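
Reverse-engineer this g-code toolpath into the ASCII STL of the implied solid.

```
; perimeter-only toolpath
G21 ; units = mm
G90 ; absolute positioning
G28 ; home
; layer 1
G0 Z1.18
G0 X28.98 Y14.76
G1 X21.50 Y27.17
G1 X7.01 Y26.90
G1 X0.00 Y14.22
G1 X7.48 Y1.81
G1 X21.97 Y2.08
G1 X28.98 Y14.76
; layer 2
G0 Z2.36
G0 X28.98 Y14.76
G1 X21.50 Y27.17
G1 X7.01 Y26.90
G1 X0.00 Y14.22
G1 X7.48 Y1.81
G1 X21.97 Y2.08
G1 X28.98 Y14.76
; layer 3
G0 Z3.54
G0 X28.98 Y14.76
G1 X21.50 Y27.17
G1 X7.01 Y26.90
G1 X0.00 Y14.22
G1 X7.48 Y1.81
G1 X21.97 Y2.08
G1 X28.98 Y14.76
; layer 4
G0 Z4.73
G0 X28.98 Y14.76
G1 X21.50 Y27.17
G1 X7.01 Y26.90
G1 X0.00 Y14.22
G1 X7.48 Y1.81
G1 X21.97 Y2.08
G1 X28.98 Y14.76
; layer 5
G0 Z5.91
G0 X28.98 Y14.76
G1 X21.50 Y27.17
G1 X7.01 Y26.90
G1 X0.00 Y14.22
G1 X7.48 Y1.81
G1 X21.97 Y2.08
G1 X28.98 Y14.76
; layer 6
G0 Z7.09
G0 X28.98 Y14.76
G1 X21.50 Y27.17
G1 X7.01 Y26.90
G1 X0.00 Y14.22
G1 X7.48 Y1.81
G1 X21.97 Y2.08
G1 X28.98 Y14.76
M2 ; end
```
solid part
  facet normal 0.0000 0.0000 -1.0000
    outer loop
      vertex 7.01 26.90 0.00
      vertex 21.50 27.17 0.00
      vertex 28.98 14.76 0.00
    endloop
  endfacet
  facet normal 0.0000 0.0000 -1.0000
    outer loop
      vertex 0.00 14.22 0.00
      vertex 7.01 26.90 0.00
      vertex 28.98 14.76 0.00
    endloop
  endfacet
  facet normal 0.0000 0.0000 -1.0000
    outer loop
      vertex 7.48 1.81 0.00
      vertex 0.00 14.22 0.00
      vertex 28.98 14.76 0.00
    endloop
  endfacet
  facet normal 0.0000 0.0000 -1.0000
    outer loop
      vertex 21.97 2.08 0.00
      vertex 7.48 1.81 0.00
      vertex 28.98 14.76 0.00
    endloop
  endfacet
  facet normal 0.0000 0.0000 1.0000
    outer loop
      vertex 28.98 14.76 7.09
      vertex 21.50 27.17 7.09
      vertex 7.01 26.90 7.09
    endloop
  endfacet
  facet normal 0.0000 0.0000 1.0000
    outer loop
      vertex 28.98 14.76 7.09
      vertex 7.01 26.90 7.09
      vertex 0.00 14.22 7.09
    endloop
  endfacet
  facet normal 0.0000 0.0000 1.0000
    outer loop
      vertex 28.98 14.76 7.09
      vertex 0.00 14.22 7.09
      vertex 7.48 1.81 7.09
    endloop
  endfacet
  facet normal 0.0000 0.0000 1.0000
    outer loop
      vertex 28.98 14.76 7.09
      vertex 7.48 1.81 7.09
      vertex 21.97 2.08 7.09
    endloop
  endfacet
  facet normal 0.8565 0.5162 0.0000
    outer loop
      vertex 28.98 14.76 0.00
      vertex 21.50 27.17 0.00
      vertex 21.50 27.17 7.09
    endloop
  endfacet
  facet normal 0.8565 0.5162 0.0000
    outer loop
      vertex 28.98 14.76 0.00
      vertex 21.50 27.17 7.09
      vertex 28.98 14.76 7.09
    endloop
  endfacet
  facet normal -0.0186 0.9998 0.0000
    outer loop
      vertex 21.50 27.17 0.00
      vertex 7.01 26.90 0.00
      vertex 7.01 26.90 7.09
    endloop
  endfacet
  facet normal -0.0186 0.9998 0.0000
    outer loop
      vertex 21.50 27.17 0.00
      vertex 7.01 26.90 7.09
      vertex 21.50 27.17 7.09
    endloop
  endfacet
  facet normal -0.8752 0.4838 0.0000
    outer loop
      vertex 7.01 26.90 0.00
      vertex 0.00 14.22 0.00
      vertex 0.00 14.22 7.09
    endloop
  endfacet
  facet normal -0.8752 0.4838 0.0000
    outer loop
      vertex 7.01 26.90 0.00
      vertex 0.00 14.22 7.09
      vertex 7.01 26.90 7.09
    endloop
  endfacet
  facet normal -0.8565 -0.5162 0.0000
    outer loop
      vertex 0.00 14.22 0.00
      vertex 7.48 1.81 0.00
      vertex 7.48 1.81 7.09
    endloop
  endfacet
  facet normal -0.8565 -0.5162 0.0000
    outer loop
      vertex 0.00 14.22 0.00
      vertex 7.48 1.81 7.09
      vertex 0.00 14.22 7.09
    endloop
  endfacet
  facet normal 0.0186 -0.9998 0.0000
    outer loop
      vertex 7.48 1.81 0.00
      vertex 21.97 2.08 0.00
      vertex 21.97 2.08 7.09
    endloop
  endfacet
  facet normal 0.0186 -0.9998 0.0000
    outer loop
      vertex 7.48 1.81 0.00
      vertex 21.97 2.08 7.09
      vertex 7.48 1.81 7.09
    endloop
  endfacet
  facet normal 0.8752 -0.4838 0.0000
    outer loop
      vertex 21.97 2.08 0.00
      vertex 28.98 14.76 0.00
      vertex 28.98 14.76 7.09
    endloop
  endfacet
  facet normal 0.8752 -0.4838 0.0000
    outer loop
      vertex 21.97 2.08 0.00
      vertex 28.98 14.76 7.09
      vertex 21.97 2.08 7.09
    endloop
  endfacet
endsolid part

The G0 Z moves step by Δz≈1.18 mm. Every layer's G1 loop is the same polygon, so the solid is a straight extrusion of it from z=0 to z≈7.09. Closing with flat bottom and top caps and triangulating gives 20 facets — a regular 6-sided prism (a cylinder approximated with 6 flat sides), circumscribed radius ≈ 14.5 mm, height ≈ 7.09 mm.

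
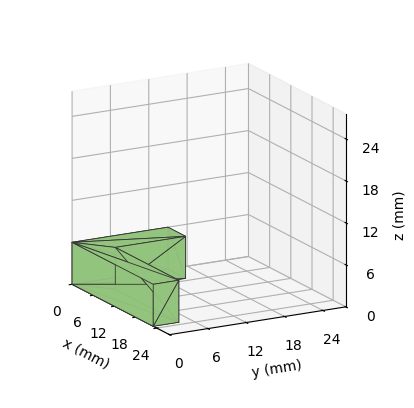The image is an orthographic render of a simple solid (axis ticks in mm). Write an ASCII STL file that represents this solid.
Reading the render: the shape is an L-shaped prism: outer 23 × 15 mm, arm thicknesses ≈ 4 mm (horizontal) and 5 mm (vertical), extruded 6 mm in z (dimensions read to the nearest mm from the axis ticks). For the STL, each face is triangulated and given an outward normal.

solid part
  facet normal 0.0000 0.0000 -1.0000
    outer loop
      vertex 23.000 4.000 0.000
      vertex 23.000 0.000 0.000
      vertex 0.000 0.000 0.000
    endloop
  endfacet
  facet normal 0.0000 0.0000 -1.0000
    outer loop
      vertex 5.000 4.000 0.000
      vertex 23.000 4.000 0.000
      vertex 0.000 0.000 0.000
    endloop
  endfacet
  facet normal 0.0000 0.0000 -1.0000
    outer loop
      vertex 5.000 15.000 0.000
      vertex 5.000 4.000 0.000
      vertex 0.000 0.000 0.000
    endloop
  endfacet
  facet normal 0.0000 0.0000 -1.0000
    outer loop
      vertex 0.000 15.000 0.000
      vertex 5.000 15.000 0.000
      vertex 0.000 0.000 0.000
    endloop
  endfacet
  facet normal 0.0000 0.0000 1.0000
    outer loop
      vertex 0.000 0.000 6.000
      vertex 23.000 0.000 6.000
      vertex 23.000 4.000 6.000
    endloop
  endfacet
  facet normal 0.0000 0.0000 1.0000
    outer loop
      vertex 0.000 0.000 6.000
      vertex 23.000 4.000 6.000
      vertex 5.000 4.000 6.000
    endloop
  endfacet
  facet normal 0.0000 0.0000 1.0000
    outer loop
      vertex 0.000 0.000 6.000
      vertex 5.000 4.000 6.000
      vertex 5.000 15.000 6.000
    endloop
  endfacet
  facet normal 0.0000 0.0000 1.0000
    outer loop
      vertex 0.000 0.000 6.000
      vertex 5.000 15.000 6.000
      vertex 0.000 15.000 6.000
    endloop
  endfacet
  facet normal 0.0000 -1.0000 0.0000
    outer loop
      vertex 0.000 0.000 0.000
      vertex 23.000 0.000 0.000
      vertex 23.000 0.000 6.000
    endloop
  endfacet
  facet normal 0.0000 -1.0000 0.0000
    outer loop
      vertex 0.000 0.000 0.000
      vertex 23.000 0.000 6.000
      vertex 0.000 0.000 6.000
    endloop
  endfacet
  facet normal 1.0000 0.0000 0.0000
    outer loop
      vertex 23.000 0.000 0.000
      vertex 23.000 4.000 0.000
      vertex 23.000 4.000 6.000
    endloop
  endfacet
  facet normal 1.0000 0.0000 0.0000
    outer loop
      vertex 23.000 0.000 0.000
      vertex 23.000 4.000 6.000
      vertex 23.000 0.000 6.000
    endloop
  endfacet
  facet normal 0.0000 1.0000 0.0000
    outer loop
      vertex 23.000 4.000 0.000
      vertex 5.000 4.000 0.000
      vertex 5.000 4.000 6.000
    endloop
  endfacet
  facet normal 0.0000 1.0000 0.0000
    outer loop
      vertex 23.000 4.000 0.000
      vertex 5.000 4.000 6.000
      vertex 23.000 4.000 6.000
    endloop
  endfacet
  facet normal 1.0000 0.0000 0.0000
    outer loop
      vertex 5.000 4.000 0.000
      vertex 5.000 15.000 0.000
      vertex 5.000 15.000 6.000
    endloop
  endfacet
  facet normal 1.0000 0.0000 0.0000
    outer loop
      vertex 5.000 4.000 0.000
      vertex 5.000 15.000 6.000
      vertex 5.000 4.000 6.000
    endloop
  endfacet
  facet normal 0.0000 1.0000 0.0000
    outer loop
      vertex 5.000 15.000 0.000
      vertex 0.000 15.000 0.000
      vertex 0.000 15.000 6.000
    endloop
  endfacet
  facet normal 0.0000 1.0000 0.0000
    outer loop
      vertex 5.000 15.000 0.000
      vertex 0.000 15.000 6.000
      vertex 5.000 15.000 6.000
    endloop
  endfacet
  facet normal -1.0000 0.0000 0.0000
    outer loop
      vertex 0.000 15.000 0.000
      vertex 0.000 0.000 0.000
      vertex 0.000 0.000 6.000
    endloop
  endfacet
  facet normal -1.0000 0.0000 0.0000
    outer loop
      vertex 0.000 15.000 0.000
      vertex 0.000 0.000 6.000
      vertex 0.000 15.000 6.000
    endloop
  endfacet
endsolid part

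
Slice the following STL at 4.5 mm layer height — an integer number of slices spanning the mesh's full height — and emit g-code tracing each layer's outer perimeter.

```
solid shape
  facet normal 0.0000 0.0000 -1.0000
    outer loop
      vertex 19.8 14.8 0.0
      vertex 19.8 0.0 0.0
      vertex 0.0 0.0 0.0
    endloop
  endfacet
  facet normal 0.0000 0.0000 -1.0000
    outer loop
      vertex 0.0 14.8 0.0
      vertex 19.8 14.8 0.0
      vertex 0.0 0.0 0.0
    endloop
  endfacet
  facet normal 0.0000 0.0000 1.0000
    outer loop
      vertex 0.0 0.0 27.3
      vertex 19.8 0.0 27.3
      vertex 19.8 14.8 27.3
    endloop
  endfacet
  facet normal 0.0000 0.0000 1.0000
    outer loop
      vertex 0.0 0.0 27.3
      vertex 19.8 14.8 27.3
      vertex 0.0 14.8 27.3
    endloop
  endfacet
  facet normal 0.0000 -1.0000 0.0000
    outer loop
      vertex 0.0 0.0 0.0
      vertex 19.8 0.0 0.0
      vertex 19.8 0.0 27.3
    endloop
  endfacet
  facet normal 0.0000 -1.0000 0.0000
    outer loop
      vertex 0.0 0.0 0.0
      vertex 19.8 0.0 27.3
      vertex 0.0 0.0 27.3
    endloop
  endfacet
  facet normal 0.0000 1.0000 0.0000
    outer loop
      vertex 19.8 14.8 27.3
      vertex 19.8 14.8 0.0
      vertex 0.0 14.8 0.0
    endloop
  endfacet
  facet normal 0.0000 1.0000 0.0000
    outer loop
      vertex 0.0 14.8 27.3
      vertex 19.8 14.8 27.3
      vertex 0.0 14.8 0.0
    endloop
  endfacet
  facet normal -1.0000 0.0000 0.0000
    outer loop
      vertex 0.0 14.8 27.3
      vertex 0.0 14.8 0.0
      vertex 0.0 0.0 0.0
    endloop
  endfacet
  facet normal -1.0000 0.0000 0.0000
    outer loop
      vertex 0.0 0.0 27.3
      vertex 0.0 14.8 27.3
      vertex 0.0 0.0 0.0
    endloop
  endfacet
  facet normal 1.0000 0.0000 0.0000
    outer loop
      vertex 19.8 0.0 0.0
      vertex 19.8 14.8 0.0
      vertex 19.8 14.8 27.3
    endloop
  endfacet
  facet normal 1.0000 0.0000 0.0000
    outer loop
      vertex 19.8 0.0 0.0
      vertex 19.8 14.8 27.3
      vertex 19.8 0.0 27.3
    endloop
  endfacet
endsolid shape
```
; perimeter-only toolpath
G21 ; units = mm
G90 ; absolute positioning
G28 ; home
; layer 1
G0 Z4.5
G0 X0.0 Y0.0
G1 X19.8 Y0.0
G1 X19.8 Y14.8
G1 X0.0 Y14.8
G1 X0.0 Y0.0
; layer 2
G0 Z9.1
G0 X0.0 Y0.0
G1 X19.8 Y0.0
G1 X19.8 Y14.8
G1 X0.0 Y14.8
G1 X0.0 Y0.0
; layer 3
G0 Z13.6
G0 X0.0 Y0.0
G1 X19.8 Y0.0
G1 X19.8 Y14.8
G1 X0.0 Y14.8
G1 X0.0 Y0.0
; layer 4
G0 Z18.2
G0 X0.0 Y0.0
G1 X19.8 Y0.0
G1 X19.8 Y14.8
G1 X0.0 Y14.8
G1 X0.0 Y0.0
; layer 5
G0 Z22.8
G0 X0.0 Y0.0
G1 X19.8 Y0.0
G1 X19.8 Y14.8
G1 X0.0 Y14.8
G1 X0.0 Y0.0
; layer 6
G0 Z27.3
G0 X0.0 Y0.0
G1 X19.8 Y0.0
G1 X19.8 Y14.8
G1 X0.0 Y14.8
G1 X0.0 Y0.0
M2 ; end

The solid is a rectangular box, roughly 19.8 × 14.8 mm footprint and 27.3 mm tall. Slicing at Δz = 4.5 mm — 6 equal slices spanning the solid's height, so layer i sits at z = i·h/6 — gives 6 non-empty perimeters. Each is a 4-segment closed polygon; G0 lifts to the layer z and rapids to the start vertex, then G1 traces the edges.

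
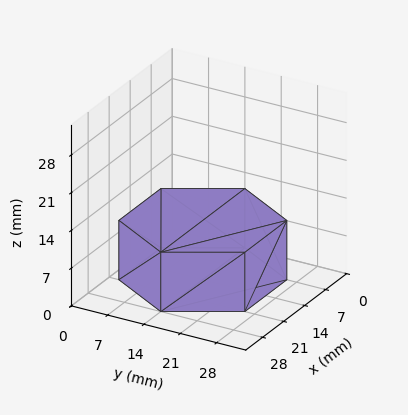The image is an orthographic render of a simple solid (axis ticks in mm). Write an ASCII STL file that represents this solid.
Reading the render: the shape is a regular 6-sided prism (a cylinder approximated with 6 flat sides), circumscribed radius ≈ 14 mm, height ≈ 11 mm (dimensions read to the nearest mm from the axis ticks). For the STL, each face is triangulated and given an outward normal.

solid part
  facet normal 0.0000 0.0000 -1.0000
    outer loop
      vertex 7.00 26.12 0.00
      vertex 21.00 26.12 0.00
      vertex 28.00 14.00 0.00
    endloop
  endfacet
  facet normal 0.0000 0.0000 -1.0000
    outer loop
      vertex 0.00 14.00 0.00
      vertex 7.00 26.12 0.00
      vertex 28.00 14.00 0.00
    endloop
  endfacet
  facet normal 0.0000 0.0000 -1.0000
    outer loop
      vertex 7.00 1.88 0.00
      vertex 0.00 14.00 0.00
      vertex 28.00 14.00 0.00
    endloop
  endfacet
  facet normal 0.0000 0.0000 -1.0000
    outer loop
      vertex 21.00 1.88 0.00
      vertex 7.00 1.88 0.00
      vertex 28.00 14.00 0.00
    endloop
  endfacet
  facet normal 0.0000 0.0000 1.0000
    outer loop
      vertex 28.00 14.00 11.00
      vertex 21.00 26.12 11.00
      vertex 7.00 26.12 11.00
    endloop
  endfacet
  facet normal 0.0000 0.0000 1.0000
    outer loop
      vertex 28.00 14.00 11.00
      vertex 7.00 26.12 11.00
      vertex 0.00 14.00 11.00
    endloop
  endfacet
  facet normal 0.0000 0.0000 1.0000
    outer loop
      vertex 28.00 14.00 11.00
      vertex 0.00 14.00 11.00
      vertex 7.00 1.88 11.00
    endloop
  endfacet
  facet normal 0.0000 0.0000 1.0000
    outer loop
      vertex 28.00 14.00 11.00
      vertex 7.00 1.88 11.00
      vertex 21.00 1.88 11.00
    endloop
  endfacet
  facet normal 0.8659 0.5001 0.0000
    outer loop
      vertex 28.00 14.00 0.00
      vertex 21.00 26.12 0.00
      vertex 21.00 26.12 11.00
    endloop
  endfacet
  facet normal 0.8659 0.5001 0.0000
    outer loop
      vertex 28.00 14.00 0.00
      vertex 21.00 26.12 11.00
      vertex 28.00 14.00 11.00
    endloop
  endfacet
  facet normal 0.0000 1.0000 0.0000
    outer loop
      vertex 21.00 26.12 0.00
      vertex 7.00 26.12 0.00
      vertex 7.00 26.12 11.00
    endloop
  endfacet
  facet normal 0.0000 1.0000 0.0000
    outer loop
      vertex 21.00 26.12 0.00
      vertex 7.00 26.12 11.00
      vertex 21.00 26.12 11.00
    endloop
  endfacet
  facet normal -0.8659 0.5001 0.0000
    outer loop
      vertex 7.00 26.12 0.00
      vertex 0.00 14.00 0.00
      vertex 0.00 14.00 11.00
    endloop
  endfacet
  facet normal -0.8659 0.5001 0.0000
    outer loop
      vertex 7.00 26.12 0.00
      vertex 0.00 14.00 11.00
      vertex 7.00 26.12 11.00
    endloop
  endfacet
  facet normal -0.8659 -0.5001 0.0000
    outer loop
      vertex 0.00 14.00 0.00
      vertex 7.00 1.88 0.00
      vertex 7.00 1.88 11.00
    endloop
  endfacet
  facet normal -0.8659 -0.5001 0.0000
    outer loop
      vertex 0.00 14.00 0.00
      vertex 7.00 1.88 11.00
      vertex 0.00 14.00 11.00
    endloop
  endfacet
  facet normal 0.0000 -1.0000 0.0000
    outer loop
      vertex 7.00 1.88 0.00
      vertex 21.00 1.88 0.00
      vertex 21.00 1.88 11.00
    endloop
  endfacet
  facet normal 0.0000 -1.0000 0.0000
    outer loop
      vertex 7.00 1.88 0.00
      vertex 21.00 1.88 11.00
      vertex 7.00 1.88 11.00
    endloop
  endfacet
  facet normal 0.8659 -0.5001 0.0000
    outer loop
      vertex 21.00 1.88 0.00
      vertex 28.00 14.00 0.00
      vertex 28.00 14.00 11.00
    endloop
  endfacet
  facet normal 0.8659 -0.5001 0.0000
    outer loop
      vertex 21.00 1.88 0.00
      vertex 28.00 14.00 11.00
      vertex 21.00 1.88 11.00
    endloop
  endfacet
endsolid part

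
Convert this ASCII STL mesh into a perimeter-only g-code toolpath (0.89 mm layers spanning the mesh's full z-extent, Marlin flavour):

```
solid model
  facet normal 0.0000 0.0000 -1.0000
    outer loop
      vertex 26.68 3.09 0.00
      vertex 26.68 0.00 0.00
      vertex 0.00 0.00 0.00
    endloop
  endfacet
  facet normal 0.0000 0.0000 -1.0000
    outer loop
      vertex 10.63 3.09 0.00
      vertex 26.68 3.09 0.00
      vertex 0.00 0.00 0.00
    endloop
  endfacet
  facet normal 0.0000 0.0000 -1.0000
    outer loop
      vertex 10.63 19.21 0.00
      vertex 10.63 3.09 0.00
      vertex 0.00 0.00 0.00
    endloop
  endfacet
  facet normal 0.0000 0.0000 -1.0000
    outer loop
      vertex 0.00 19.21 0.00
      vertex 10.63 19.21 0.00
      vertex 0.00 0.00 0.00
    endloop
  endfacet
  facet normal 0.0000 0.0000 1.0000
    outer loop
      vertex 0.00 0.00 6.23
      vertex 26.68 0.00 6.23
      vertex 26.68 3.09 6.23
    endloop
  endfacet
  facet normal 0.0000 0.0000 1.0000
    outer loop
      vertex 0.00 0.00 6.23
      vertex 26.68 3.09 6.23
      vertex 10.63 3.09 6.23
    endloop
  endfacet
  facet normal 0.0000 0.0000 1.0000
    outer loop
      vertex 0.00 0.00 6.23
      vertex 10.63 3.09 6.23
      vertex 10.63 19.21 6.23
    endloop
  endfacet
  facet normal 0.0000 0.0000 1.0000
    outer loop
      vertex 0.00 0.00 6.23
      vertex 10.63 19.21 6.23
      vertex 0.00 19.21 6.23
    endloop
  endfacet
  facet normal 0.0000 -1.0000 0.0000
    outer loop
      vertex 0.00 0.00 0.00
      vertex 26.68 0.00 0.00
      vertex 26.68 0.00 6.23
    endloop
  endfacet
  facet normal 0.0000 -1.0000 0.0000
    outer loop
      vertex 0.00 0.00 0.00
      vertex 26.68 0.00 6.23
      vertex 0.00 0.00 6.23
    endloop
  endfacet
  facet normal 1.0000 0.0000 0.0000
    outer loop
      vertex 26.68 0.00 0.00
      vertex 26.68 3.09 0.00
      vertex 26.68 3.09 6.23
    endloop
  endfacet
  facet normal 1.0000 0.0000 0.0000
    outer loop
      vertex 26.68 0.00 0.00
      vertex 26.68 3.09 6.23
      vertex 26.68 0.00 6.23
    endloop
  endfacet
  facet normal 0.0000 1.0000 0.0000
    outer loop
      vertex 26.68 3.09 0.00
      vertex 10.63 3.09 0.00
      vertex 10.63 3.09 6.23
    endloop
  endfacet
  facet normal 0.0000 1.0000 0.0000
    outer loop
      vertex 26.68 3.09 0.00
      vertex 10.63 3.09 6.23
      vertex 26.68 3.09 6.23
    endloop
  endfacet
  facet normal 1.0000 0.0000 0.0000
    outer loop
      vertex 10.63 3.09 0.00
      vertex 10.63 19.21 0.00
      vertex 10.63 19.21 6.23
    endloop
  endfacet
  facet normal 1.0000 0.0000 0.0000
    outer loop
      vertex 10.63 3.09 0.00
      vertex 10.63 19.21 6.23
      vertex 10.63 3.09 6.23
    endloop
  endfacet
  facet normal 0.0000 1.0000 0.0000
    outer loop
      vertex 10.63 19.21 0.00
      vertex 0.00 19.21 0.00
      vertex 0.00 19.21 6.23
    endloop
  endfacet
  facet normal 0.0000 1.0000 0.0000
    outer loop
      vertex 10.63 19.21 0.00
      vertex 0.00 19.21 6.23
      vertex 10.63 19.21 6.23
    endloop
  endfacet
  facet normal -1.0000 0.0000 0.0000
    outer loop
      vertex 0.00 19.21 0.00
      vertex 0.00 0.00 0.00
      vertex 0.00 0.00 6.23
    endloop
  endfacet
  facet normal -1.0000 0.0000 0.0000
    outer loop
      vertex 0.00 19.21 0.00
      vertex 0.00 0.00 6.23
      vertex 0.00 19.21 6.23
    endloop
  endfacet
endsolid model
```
; perimeter-only toolpath
G21 ; units = mm
G90 ; absolute positioning
G28 ; home
; layer 1
G0 Z0.89
G0 X0.00 Y0.00
G1 X26.68 Y0.00
G1 X26.68 Y3.09
G1 X10.63 Y3.09
G1 X10.63 Y19.21
G1 X0.00 Y19.21
G1 X0.00 Y0.00
; layer 2
G0 Z1.78
G0 X0.00 Y0.00
G1 X26.68 Y0.00
G1 X26.68 Y3.09
G1 X10.63 Y3.09
G1 X10.63 Y19.21
G1 X0.00 Y19.21
G1 X0.00 Y0.00
; layer 3
G0 Z2.67
G0 X0.00 Y0.00
G1 X26.68 Y0.00
G1 X26.68 Y3.09
G1 X10.63 Y3.09
G1 X10.63 Y19.21
G1 X0.00 Y19.21
G1 X0.00 Y0.00
; layer 4
G0 Z3.56
G0 X0.00 Y0.00
G1 X26.68 Y0.00
G1 X26.68 Y3.09
G1 X10.63 Y3.09
G1 X10.63 Y19.21
G1 X0.00 Y19.21
G1 X0.00 Y0.00
; layer 5
G0 Z4.45
G0 X0.00 Y0.00
G1 X26.68 Y0.00
G1 X26.68 Y3.09
G1 X10.63 Y3.09
G1 X10.63 Y19.21
G1 X0.00 Y19.21
G1 X0.00 Y0.00
; layer 6
G0 Z5.34
G0 X0.00 Y0.00
G1 X26.68 Y0.00
G1 X26.68 Y3.09
G1 X10.63 Y3.09
G1 X10.63 Y19.21
G1 X0.00 Y19.21
G1 X0.00 Y0.00
; layer 7
G0 Z6.23
G0 X0.00 Y0.00
G1 X26.68 Y0.00
G1 X26.68 Y3.09
G1 X10.63 Y3.09
G1 X10.63 Y19.21
G1 X0.00 Y19.21
G1 X0.00 Y0.00
M2 ; end

The solid is an L-shaped prism: outer 26.7 × 19.2 mm, arm thicknesses ≈ 3.09 mm (horizontal) and 10.6 mm (vertical), extruded 6.23 mm in z. Slicing at Δz = 0.89 mm — 7 equal slices spanning the solid's height, so layer i sits at z = i·h/7 — gives 7 non-empty perimeters. Each is a 6-segment closed polygon; G0 lifts to the layer z and rapids to the start vertex, then G1 traces the edges.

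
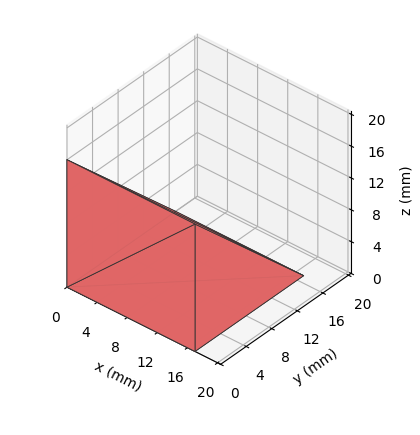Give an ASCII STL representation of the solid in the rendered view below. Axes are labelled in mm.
Reading the render: the shape is a wedge (ramp): 17 × 17 mm base, rising to 16 mm along the y=0 edge and sloping linearly to z=0 at y=17 (dimensions read to the nearest mm from the axis ticks). For the STL, each face is triangulated and given an outward normal.

solid part
  facet normal 0.0000 0.0000 -1.0000
    outer loop
      vertex 17.0 17.0 0.0
      vertex 17.0 0.0 0.0
      vertex 0.0 0.0 0.0
    endloop
  endfacet
  facet normal 0.0000 0.0000 -1.0000
    outer loop
      vertex 0.0 17.0 0.0
      vertex 17.0 17.0 0.0
      vertex 0.0 0.0 0.0
    endloop
  endfacet
  facet normal 0.0000 -1.0000 0.0000
    outer loop
      vertex 0.0 0.0 0.0
      vertex 17.0 0.0 0.0
      vertex 17.0 0.0 16.0
    endloop
  endfacet
  facet normal 0.0000 -1.0000 0.0000
    outer loop
      vertex 0.0 0.0 0.0
      vertex 17.0 0.0 16.0
      vertex 0.0 0.0 16.0
    endloop
  endfacet
  facet normal 0.0000 0.6854 0.7282
    outer loop
      vertex 0.0 0.0 16.0
      vertex 17.0 0.0 16.0
      vertex 17.0 17.0 0.0
    endloop
  endfacet
  facet normal 0.0000 0.6854 0.7282
    outer loop
      vertex 0.0 0.0 16.0
      vertex 17.0 17.0 0.0
      vertex 0.0 17.0 0.0
    endloop
  endfacet
  facet normal -1.0000 0.0000 0.0000
    outer loop
      vertex 0.0 0.0 16.0
      vertex 0.0 17.0 0.0
      vertex 0.0 0.0 0.0
    endloop
  endfacet
  facet normal 1.0000 0.0000 0.0000
    outer loop
      vertex 17.0 0.0 0.0
      vertex 17.0 17.0 0.0
      vertex 17.0 0.0 16.0
    endloop
  endfacet
endsolid part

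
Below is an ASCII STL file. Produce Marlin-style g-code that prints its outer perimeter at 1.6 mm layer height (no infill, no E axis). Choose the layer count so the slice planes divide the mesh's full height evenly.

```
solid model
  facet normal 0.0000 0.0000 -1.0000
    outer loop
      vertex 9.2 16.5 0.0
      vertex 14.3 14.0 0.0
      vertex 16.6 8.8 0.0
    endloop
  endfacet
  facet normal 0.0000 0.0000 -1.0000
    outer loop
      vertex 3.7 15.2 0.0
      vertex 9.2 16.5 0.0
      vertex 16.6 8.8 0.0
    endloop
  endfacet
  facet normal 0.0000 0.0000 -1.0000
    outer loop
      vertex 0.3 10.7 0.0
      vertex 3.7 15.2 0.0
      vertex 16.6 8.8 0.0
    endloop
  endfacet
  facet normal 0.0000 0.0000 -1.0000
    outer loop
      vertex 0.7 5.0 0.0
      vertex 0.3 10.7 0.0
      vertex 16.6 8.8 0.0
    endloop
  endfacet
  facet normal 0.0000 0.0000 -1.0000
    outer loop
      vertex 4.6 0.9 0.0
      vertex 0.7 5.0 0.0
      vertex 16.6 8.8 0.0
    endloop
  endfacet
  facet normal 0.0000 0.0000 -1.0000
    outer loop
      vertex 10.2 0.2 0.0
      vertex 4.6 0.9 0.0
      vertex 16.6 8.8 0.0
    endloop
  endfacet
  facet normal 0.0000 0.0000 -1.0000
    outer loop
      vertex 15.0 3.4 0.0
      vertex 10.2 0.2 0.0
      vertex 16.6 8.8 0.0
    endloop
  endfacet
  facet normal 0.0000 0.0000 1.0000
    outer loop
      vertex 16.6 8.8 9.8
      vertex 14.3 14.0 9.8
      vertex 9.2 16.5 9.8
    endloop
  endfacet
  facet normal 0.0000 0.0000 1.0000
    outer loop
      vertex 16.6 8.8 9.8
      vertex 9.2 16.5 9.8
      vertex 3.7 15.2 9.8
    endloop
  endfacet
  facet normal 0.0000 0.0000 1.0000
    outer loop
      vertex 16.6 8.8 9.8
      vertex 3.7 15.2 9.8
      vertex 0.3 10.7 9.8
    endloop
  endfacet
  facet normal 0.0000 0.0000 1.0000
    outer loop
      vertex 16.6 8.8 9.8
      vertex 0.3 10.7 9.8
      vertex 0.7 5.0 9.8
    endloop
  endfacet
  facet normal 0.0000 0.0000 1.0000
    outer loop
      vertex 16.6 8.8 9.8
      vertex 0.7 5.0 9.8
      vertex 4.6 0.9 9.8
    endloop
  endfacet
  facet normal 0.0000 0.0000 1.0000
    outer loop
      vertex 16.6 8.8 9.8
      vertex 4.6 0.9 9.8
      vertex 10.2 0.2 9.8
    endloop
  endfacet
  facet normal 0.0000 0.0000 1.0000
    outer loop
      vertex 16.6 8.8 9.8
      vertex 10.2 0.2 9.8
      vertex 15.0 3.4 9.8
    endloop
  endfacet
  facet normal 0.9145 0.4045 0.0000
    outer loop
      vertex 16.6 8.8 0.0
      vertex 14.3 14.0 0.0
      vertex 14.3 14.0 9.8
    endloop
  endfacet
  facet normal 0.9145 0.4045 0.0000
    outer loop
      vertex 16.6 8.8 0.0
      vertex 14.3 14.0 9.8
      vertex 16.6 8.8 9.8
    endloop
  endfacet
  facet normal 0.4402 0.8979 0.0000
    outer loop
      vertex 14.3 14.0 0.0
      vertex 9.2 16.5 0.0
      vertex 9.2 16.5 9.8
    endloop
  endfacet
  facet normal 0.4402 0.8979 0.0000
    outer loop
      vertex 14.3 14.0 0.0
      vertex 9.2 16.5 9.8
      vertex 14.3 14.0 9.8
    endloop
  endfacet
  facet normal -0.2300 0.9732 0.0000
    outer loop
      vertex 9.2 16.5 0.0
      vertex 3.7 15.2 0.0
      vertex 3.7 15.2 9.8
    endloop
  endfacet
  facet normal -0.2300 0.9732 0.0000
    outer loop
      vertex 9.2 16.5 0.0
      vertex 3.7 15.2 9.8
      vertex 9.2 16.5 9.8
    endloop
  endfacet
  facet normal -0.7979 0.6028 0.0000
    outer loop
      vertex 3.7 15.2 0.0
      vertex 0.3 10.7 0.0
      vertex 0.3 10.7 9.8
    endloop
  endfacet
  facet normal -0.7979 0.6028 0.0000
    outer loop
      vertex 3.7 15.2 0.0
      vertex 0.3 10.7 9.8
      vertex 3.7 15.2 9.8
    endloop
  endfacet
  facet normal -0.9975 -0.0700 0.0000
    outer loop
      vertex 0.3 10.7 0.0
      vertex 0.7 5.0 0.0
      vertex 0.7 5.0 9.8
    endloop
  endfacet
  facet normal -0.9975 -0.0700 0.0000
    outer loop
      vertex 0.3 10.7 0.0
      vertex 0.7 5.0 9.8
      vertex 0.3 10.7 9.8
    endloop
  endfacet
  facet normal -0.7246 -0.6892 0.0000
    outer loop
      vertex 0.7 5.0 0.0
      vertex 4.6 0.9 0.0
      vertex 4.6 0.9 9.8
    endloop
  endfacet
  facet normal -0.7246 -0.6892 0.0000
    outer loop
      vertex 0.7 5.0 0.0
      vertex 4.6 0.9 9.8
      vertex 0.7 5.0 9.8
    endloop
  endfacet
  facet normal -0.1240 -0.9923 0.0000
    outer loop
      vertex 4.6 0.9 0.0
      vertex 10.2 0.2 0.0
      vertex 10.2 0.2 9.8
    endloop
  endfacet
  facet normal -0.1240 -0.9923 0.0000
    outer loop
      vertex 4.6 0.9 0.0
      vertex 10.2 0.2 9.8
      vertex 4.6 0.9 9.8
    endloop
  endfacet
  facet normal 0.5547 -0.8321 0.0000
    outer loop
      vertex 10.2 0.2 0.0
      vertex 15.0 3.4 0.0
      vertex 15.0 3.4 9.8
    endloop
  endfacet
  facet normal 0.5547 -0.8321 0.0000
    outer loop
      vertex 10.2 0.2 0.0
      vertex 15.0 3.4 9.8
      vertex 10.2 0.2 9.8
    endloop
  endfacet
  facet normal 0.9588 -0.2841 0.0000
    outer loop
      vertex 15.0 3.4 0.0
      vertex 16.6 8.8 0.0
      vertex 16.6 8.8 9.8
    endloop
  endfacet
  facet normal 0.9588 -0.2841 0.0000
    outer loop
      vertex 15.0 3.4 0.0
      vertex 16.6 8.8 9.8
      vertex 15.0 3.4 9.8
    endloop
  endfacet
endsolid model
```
; perimeter-only toolpath
G21 ; units = mm
G90 ; absolute positioning
G28 ; home
; layer 1
G0 Z1.6
G0 X16.6 Y8.8
G1 X14.3 Y14.0
G1 X9.2 Y16.5
G1 X3.7 Y15.2
G1 X0.3 Y10.7
G1 X0.7 Y5.0
G1 X4.6 Y0.9
G1 X10.2 Y0.2
G1 X15.0 Y3.4
G1 X16.6 Y8.8
; layer 2
G0 Z3.3
G0 X16.6 Y8.8
G1 X14.3 Y14.0
G1 X9.2 Y16.5
G1 X3.7 Y15.2
G1 X0.3 Y10.7
G1 X0.7 Y5.0
G1 X4.6 Y0.9
G1 X10.2 Y0.2
G1 X15.0 Y3.4
G1 X16.6 Y8.8
; layer 3
G0 Z4.9
G0 X16.6 Y8.8
G1 X14.3 Y14.0
G1 X9.2 Y16.5
G1 X3.7 Y15.2
G1 X0.3 Y10.7
G1 X0.7 Y5.0
G1 X4.6 Y0.9
G1 X10.2 Y0.2
G1 X15.0 Y3.4
G1 X16.6 Y8.8
; layer 4
G0 Z6.5
G0 X16.6 Y8.8
G1 X14.3 Y14.0
G1 X9.2 Y16.5
G1 X3.7 Y15.2
G1 X0.3 Y10.7
G1 X0.7 Y5.0
G1 X4.6 Y0.9
G1 X10.2 Y0.2
G1 X15.0 Y3.4
G1 X16.6 Y8.8
; layer 5
G0 Z8.2
G0 X16.6 Y8.8
G1 X14.3 Y14.0
G1 X9.2 Y16.5
G1 X3.7 Y15.2
G1 X0.3 Y10.7
G1 X0.7 Y5.0
G1 X4.6 Y0.9
G1 X10.2 Y0.2
G1 X15.0 Y3.4
G1 X16.6 Y8.8
; layer 6
G0 Z9.8
G0 X16.6 Y8.8
G1 X14.3 Y14.0
G1 X9.2 Y16.5
G1 X3.7 Y15.2
G1 X0.3 Y10.7
G1 X0.7 Y5.0
G1 X4.6 Y0.9
G1 X10.2 Y0.2
G1 X15.0 Y3.4
G1 X16.6 Y8.8
M2 ; end

The solid is a regular 9-sided prism (a cylinder approximated with 9 flat sides), circumscribed radius ≈ 8.3 mm, height ≈ 9.8 mm. Slicing at Δz = 1.6 mm — 6 equal slices spanning the solid's height, so layer i sits at z = i·h/6 — gives 6 non-empty perimeters. Each is a 9-segment closed polygon; G0 lifts to the layer z and rapids to the start vertex, then G1 traces the edges.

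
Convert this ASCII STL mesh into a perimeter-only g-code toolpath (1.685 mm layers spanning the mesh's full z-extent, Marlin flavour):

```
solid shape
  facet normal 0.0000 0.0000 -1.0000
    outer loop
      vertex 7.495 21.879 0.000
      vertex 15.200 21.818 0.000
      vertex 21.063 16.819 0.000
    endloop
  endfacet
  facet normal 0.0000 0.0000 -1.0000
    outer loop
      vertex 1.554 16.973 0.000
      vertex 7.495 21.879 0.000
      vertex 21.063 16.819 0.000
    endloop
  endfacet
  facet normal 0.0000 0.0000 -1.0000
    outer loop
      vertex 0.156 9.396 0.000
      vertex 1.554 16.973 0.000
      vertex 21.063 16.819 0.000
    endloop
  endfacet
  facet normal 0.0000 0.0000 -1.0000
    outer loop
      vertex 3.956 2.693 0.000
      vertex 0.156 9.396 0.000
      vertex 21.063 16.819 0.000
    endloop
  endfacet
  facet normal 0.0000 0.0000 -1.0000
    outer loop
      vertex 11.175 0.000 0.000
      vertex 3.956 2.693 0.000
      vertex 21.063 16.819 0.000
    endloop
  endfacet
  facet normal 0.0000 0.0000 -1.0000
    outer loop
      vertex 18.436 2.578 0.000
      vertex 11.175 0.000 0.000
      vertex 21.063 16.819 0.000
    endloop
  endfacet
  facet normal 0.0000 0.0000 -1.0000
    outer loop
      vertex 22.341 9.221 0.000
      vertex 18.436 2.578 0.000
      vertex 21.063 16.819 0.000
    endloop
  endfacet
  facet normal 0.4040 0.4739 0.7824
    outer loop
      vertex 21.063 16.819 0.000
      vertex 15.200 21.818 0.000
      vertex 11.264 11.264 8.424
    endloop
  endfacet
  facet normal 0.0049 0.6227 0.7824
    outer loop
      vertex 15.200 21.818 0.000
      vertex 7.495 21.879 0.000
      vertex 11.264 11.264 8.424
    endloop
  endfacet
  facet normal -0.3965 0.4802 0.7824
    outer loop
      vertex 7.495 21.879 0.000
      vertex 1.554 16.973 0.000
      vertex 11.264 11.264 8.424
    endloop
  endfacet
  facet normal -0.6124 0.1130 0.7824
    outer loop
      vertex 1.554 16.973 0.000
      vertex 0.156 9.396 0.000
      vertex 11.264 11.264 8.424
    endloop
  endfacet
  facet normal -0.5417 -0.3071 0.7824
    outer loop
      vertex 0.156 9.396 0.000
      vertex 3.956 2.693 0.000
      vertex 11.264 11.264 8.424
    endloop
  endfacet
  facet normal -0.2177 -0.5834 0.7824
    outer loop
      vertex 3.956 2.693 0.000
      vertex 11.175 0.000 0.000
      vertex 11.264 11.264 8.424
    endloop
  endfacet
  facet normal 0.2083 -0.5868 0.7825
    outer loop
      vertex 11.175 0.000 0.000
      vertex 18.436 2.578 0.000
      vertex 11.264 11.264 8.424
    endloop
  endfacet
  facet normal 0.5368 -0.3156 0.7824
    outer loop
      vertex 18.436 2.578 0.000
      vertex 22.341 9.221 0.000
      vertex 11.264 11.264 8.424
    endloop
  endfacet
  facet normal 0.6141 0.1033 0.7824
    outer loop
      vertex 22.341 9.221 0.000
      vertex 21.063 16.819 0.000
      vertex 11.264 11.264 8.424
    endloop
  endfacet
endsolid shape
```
; perimeter-only toolpath
G21 ; units = mm
G90 ; absolute positioning
G28 ; home
; layer 1
G0 Z1.685
G0 X19.103 Y15.708
G1 X14.413 Y19.707
G1 X8.249 Y19.756
G1 X3.496 Y15.831
G1 X2.378 Y9.770
G1 X5.418 Y4.407
G1 X11.193 Y2.253
G1 X17.002 Y4.315
G1 X20.126 Y9.630
G1 X19.103 Y15.708
; layer 2
G0 Z3.370
G0 X17.143 Y14.597
G1 X13.626 Y17.596
G1 X9.003 Y17.633
G1 X5.438 Y14.689
G1 X4.599 Y10.143
G1 X6.879 Y6.121
G1 X11.211 Y4.506
G1 X15.567 Y6.052
G1 X17.910 Y10.038
G1 X17.143 Y14.597
; layer 3
G0 Z5.054
G0 X15.184 Y13.486
G1 X12.838 Y15.486
G1 X9.756 Y15.510
G1 X7.380 Y13.548
G1 X6.821 Y10.517
G1 X8.341 Y7.836
G1 X11.228 Y6.758
G1 X14.133 Y7.790
G1 X15.695 Y10.447
G1 X15.184 Y13.486
; layer 4
G0 Z6.739
G0 X13.224 Y12.375
G1 X12.051 Y13.375
G1 X10.510 Y13.387
G1 X9.322 Y12.406
G1 X9.042 Y10.890
G1 X9.802 Y9.550
G1 X11.246 Y9.011
G1 X12.698 Y9.527
G1 X13.479 Y10.855
G1 X13.224 Y12.375
M2 ; end

The solid is a regular 9-sided pyramid, base circumscribed radius ≈ 11.3 mm, apex at z ≈ 8.42 mm. Slicing at Δz = 1.685 mm — 5 equal slices spanning the solid's height, so layer i sits at z = i·h/5 — gives 4 non-empty perimeters. Each is a 9-segment closed polygon; G0 lifts to the layer z and rapids to the start vertex, then G1 traces the edges. The cross-section shrinks linearly with z (the slice at the apex is degenerate and omitted).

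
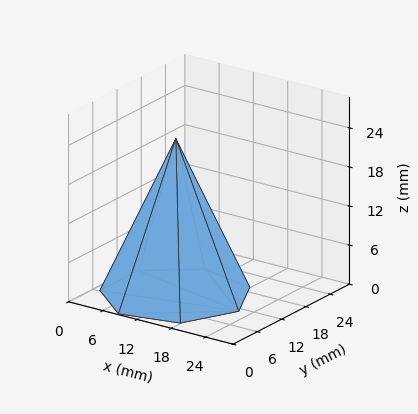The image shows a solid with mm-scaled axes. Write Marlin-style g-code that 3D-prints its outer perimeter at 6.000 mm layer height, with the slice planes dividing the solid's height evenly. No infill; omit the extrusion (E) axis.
Reading the render: the shape is a regular 7-sided pyramid, base circumscribed radius ≈ 11 mm, apex at z ≈ 24 mm (dimensions read to the nearest mm from the axis ticks). For the g-code, the solid's height is divided into equal slices at the stated Δz and each level perimeter traced with G1 moves after a G0 lift.

; perimeter-only toolpath
G21 ; units = mm
G90 ; absolute positioning
G28 ; home
; layer 1
G0 Z6.000
G0 X19.250 Y11.000
G1 X16.143 Y17.450
G1 X9.164 Y19.043
G1 X3.567 Y14.580
G1 X3.567 Y7.420
G1 X9.164 Y2.957
G1 X16.143 Y4.550
G1 X19.250 Y11.000
; layer 2
G0 Z12.000
G0 X16.500 Y11.000
G1 X14.429 Y15.300
G1 X9.776 Y16.362
G1 X6.045 Y13.386
G1 X6.045 Y8.614
G1 X9.776 Y5.638
G1 X14.429 Y6.700
G1 X16.500 Y11.000
; layer 3
G0 Z18.000
G0 X13.750 Y11.000
G1 X12.715 Y13.150
G1 X10.388 Y13.681
G1 X8.522 Y12.193
G1 X8.522 Y9.807
G1 X10.388 Y8.319
G1 X12.715 Y8.850
G1 X13.750 Y11.000
M2 ; end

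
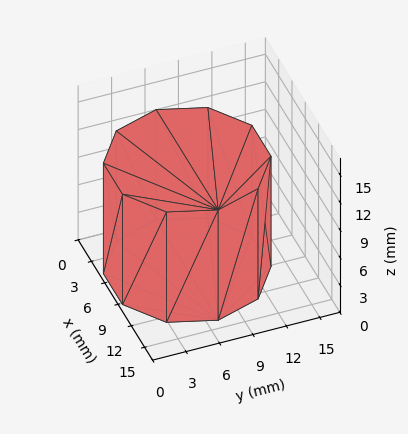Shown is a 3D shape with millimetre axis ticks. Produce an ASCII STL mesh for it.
Reading the render: the shape is a regular 10-sided prism (a cylinder approximated with 10 flat sides), circumscribed radius ≈ 7 mm, height ≈ 12 mm (dimensions read to the nearest mm from the axis ticks). For the STL, each face is triangulated and given an outward normal.

solid part
  facet normal 0.0000 0.0000 -1.0000
    outer loop
      vertex 9.16 13.66 0.00
      vertex 12.66 11.11 0.00
      vertex 14.00 7.00 0.00
    endloop
  endfacet
  facet normal 0.0000 0.0000 -1.0000
    outer loop
      vertex 4.84 13.66 0.00
      vertex 9.16 13.66 0.00
      vertex 14.00 7.00 0.00
    endloop
  endfacet
  facet normal 0.0000 0.0000 -1.0000
    outer loop
      vertex 1.34 11.11 0.00
      vertex 4.84 13.66 0.00
      vertex 14.00 7.00 0.00
    endloop
  endfacet
  facet normal 0.0000 0.0000 -1.0000
    outer loop
      vertex 0.00 7.00 0.00
      vertex 1.34 11.11 0.00
      vertex 14.00 7.00 0.00
    endloop
  endfacet
  facet normal 0.0000 0.0000 -1.0000
    outer loop
      vertex 1.34 2.89 0.00
      vertex 0.00 7.00 0.00
      vertex 14.00 7.00 0.00
    endloop
  endfacet
  facet normal 0.0000 0.0000 -1.0000
    outer loop
      vertex 4.84 0.34 0.00
      vertex 1.34 2.89 0.00
      vertex 14.00 7.00 0.00
    endloop
  endfacet
  facet normal 0.0000 0.0000 -1.0000
    outer loop
      vertex 9.16 0.34 0.00
      vertex 4.84 0.34 0.00
      vertex 14.00 7.00 0.00
    endloop
  endfacet
  facet normal 0.0000 0.0000 -1.0000
    outer loop
      vertex 12.66 2.89 0.00
      vertex 9.16 0.34 0.00
      vertex 14.00 7.00 0.00
    endloop
  endfacet
  facet normal 0.0000 0.0000 1.0000
    outer loop
      vertex 14.00 7.00 12.00
      vertex 12.66 11.11 12.00
      vertex 9.16 13.66 12.00
    endloop
  endfacet
  facet normal 0.0000 0.0000 1.0000
    outer loop
      vertex 14.00 7.00 12.00
      vertex 9.16 13.66 12.00
      vertex 4.84 13.66 12.00
    endloop
  endfacet
  facet normal 0.0000 0.0000 1.0000
    outer loop
      vertex 14.00 7.00 12.00
      vertex 4.84 13.66 12.00
      vertex 1.34 11.11 12.00
    endloop
  endfacet
  facet normal 0.0000 0.0000 1.0000
    outer loop
      vertex 14.00 7.00 12.00
      vertex 1.34 11.11 12.00
      vertex 0.00 7.00 12.00
    endloop
  endfacet
  facet normal 0.0000 0.0000 1.0000
    outer loop
      vertex 14.00 7.00 12.00
      vertex 0.00 7.00 12.00
      vertex 1.34 2.89 12.00
    endloop
  endfacet
  facet normal 0.0000 0.0000 1.0000
    outer loop
      vertex 14.00 7.00 12.00
      vertex 1.34 2.89 12.00
      vertex 4.84 0.34 12.00
    endloop
  endfacet
  facet normal 0.0000 0.0000 1.0000
    outer loop
      vertex 14.00 7.00 12.00
      vertex 4.84 0.34 12.00
      vertex 9.16 0.34 12.00
    endloop
  endfacet
  facet normal 0.0000 0.0000 1.0000
    outer loop
      vertex 14.00 7.00 12.00
      vertex 9.16 0.34 12.00
      vertex 12.66 2.89 12.00
    endloop
  endfacet
  facet normal 0.9507 0.3100 0.0000
    outer loop
      vertex 14.00 7.00 0.00
      vertex 12.66 11.11 0.00
      vertex 12.66 11.11 12.00
    endloop
  endfacet
  facet normal 0.9507 0.3100 0.0000
    outer loop
      vertex 14.00 7.00 0.00
      vertex 12.66 11.11 12.00
      vertex 14.00 7.00 12.00
    endloop
  endfacet
  facet normal 0.5889 0.8082 0.0000
    outer loop
      vertex 12.66 11.11 0.00
      vertex 9.16 13.66 0.00
      vertex 9.16 13.66 12.00
    endloop
  endfacet
  facet normal 0.5889 0.8082 0.0000
    outer loop
      vertex 12.66 11.11 0.00
      vertex 9.16 13.66 12.00
      vertex 12.66 11.11 12.00
    endloop
  endfacet
  facet normal 0.0000 1.0000 0.0000
    outer loop
      vertex 9.16 13.66 0.00
      vertex 4.84 13.66 0.00
      vertex 4.84 13.66 12.00
    endloop
  endfacet
  facet normal 0.0000 1.0000 0.0000
    outer loop
      vertex 9.16 13.66 0.00
      vertex 4.84 13.66 12.00
      vertex 9.16 13.66 12.00
    endloop
  endfacet
  facet normal -0.5889 0.8082 0.0000
    outer loop
      vertex 4.84 13.66 0.00
      vertex 1.34 11.11 0.00
      vertex 1.34 11.11 12.00
    endloop
  endfacet
  facet normal -0.5889 0.8082 0.0000
    outer loop
      vertex 4.84 13.66 0.00
      vertex 1.34 11.11 12.00
      vertex 4.84 13.66 12.00
    endloop
  endfacet
  facet normal -0.9507 0.3100 0.0000
    outer loop
      vertex 1.34 11.11 0.00
      vertex 0.00 7.00 0.00
      vertex 0.00 7.00 12.00
    endloop
  endfacet
  facet normal -0.9507 0.3100 0.0000
    outer loop
      vertex 1.34 11.11 0.00
      vertex 0.00 7.00 12.00
      vertex 1.34 11.11 12.00
    endloop
  endfacet
  facet normal -0.9507 -0.3100 0.0000
    outer loop
      vertex 0.00 7.00 0.00
      vertex 1.34 2.89 0.00
      vertex 1.34 2.89 12.00
    endloop
  endfacet
  facet normal -0.9507 -0.3100 0.0000
    outer loop
      vertex 0.00 7.00 0.00
      vertex 1.34 2.89 12.00
      vertex 0.00 7.00 12.00
    endloop
  endfacet
  facet normal -0.5889 -0.8082 0.0000
    outer loop
      vertex 1.34 2.89 0.00
      vertex 4.84 0.34 0.00
      vertex 4.84 0.34 12.00
    endloop
  endfacet
  facet normal -0.5889 -0.8082 0.0000
    outer loop
      vertex 1.34 2.89 0.00
      vertex 4.84 0.34 12.00
      vertex 1.34 2.89 12.00
    endloop
  endfacet
  facet normal 0.0000 -1.0000 0.0000
    outer loop
      vertex 4.84 0.34 0.00
      vertex 9.16 0.34 0.00
      vertex 9.16 0.34 12.00
    endloop
  endfacet
  facet normal 0.0000 -1.0000 0.0000
    outer loop
      vertex 4.84 0.34 0.00
      vertex 9.16 0.34 12.00
      vertex 4.84 0.34 12.00
    endloop
  endfacet
  facet normal 0.5889 -0.8082 0.0000
    outer loop
      vertex 9.16 0.34 0.00
      vertex 12.66 2.89 0.00
      vertex 12.66 2.89 12.00
    endloop
  endfacet
  facet normal 0.5889 -0.8082 0.0000
    outer loop
      vertex 9.16 0.34 0.00
      vertex 12.66 2.89 12.00
      vertex 9.16 0.34 12.00
    endloop
  endfacet
  facet normal 0.9507 -0.3100 0.0000
    outer loop
      vertex 12.66 2.89 0.00
      vertex 14.00 7.00 0.00
      vertex 14.00 7.00 12.00
    endloop
  endfacet
  facet normal 0.9507 -0.3100 0.0000
    outer loop
      vertex 12.66 2.89 0.00
      vertex 14.00 7.00 12.00
      vertex 12.66 2.89 12.00
    endloop
  endfacet
endsolid part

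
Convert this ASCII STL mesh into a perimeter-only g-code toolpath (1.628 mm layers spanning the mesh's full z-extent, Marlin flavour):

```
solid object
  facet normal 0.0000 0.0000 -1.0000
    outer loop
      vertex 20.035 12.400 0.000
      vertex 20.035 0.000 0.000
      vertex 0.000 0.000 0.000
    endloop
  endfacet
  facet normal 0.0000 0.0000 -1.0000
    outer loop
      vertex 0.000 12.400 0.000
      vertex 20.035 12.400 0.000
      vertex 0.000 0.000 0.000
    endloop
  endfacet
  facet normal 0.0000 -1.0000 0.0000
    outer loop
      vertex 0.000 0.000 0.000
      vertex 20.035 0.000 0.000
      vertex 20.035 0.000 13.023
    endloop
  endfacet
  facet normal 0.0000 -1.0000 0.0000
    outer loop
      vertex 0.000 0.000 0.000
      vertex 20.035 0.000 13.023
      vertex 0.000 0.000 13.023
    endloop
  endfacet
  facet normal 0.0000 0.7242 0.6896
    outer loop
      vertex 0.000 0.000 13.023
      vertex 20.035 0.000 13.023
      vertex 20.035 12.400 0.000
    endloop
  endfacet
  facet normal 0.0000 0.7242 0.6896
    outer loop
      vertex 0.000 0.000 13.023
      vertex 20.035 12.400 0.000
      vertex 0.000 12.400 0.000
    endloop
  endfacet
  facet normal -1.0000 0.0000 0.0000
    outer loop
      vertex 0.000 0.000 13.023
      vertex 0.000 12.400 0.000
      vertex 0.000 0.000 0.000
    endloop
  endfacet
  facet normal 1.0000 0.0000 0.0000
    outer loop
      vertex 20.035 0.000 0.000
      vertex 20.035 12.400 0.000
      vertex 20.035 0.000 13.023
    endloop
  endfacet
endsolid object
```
; perimeter-only toolpath
G21 ; units = mm
G90 ; absolute positioning
G28 ; home
; layer 1
G0 Z1.628
G0 X0.000 Y0.000
G1 X20.035 Y0.000
G1 X20.035 Y10.850
G1 X0.000 Y10.850
G1 X0.000 Y0.000
; layer 2
G0 Z3.256
G0 X0.000 Y0.000
G1 X20.035 Y0.000
G1 X20.035 Y9.300
G1 X0.000 Y9.300
G1 X0.000 Y0.000
; layer 3
G0 Z4.884
G0 X0.000 Y0.000
G1 X20.035 Y0.000
G1 X20.035 Y7.750
G1 X0.000 Y7.750
G1 X0.000 Y0.000
; layer 4
G0 Z6.511
G0 X0.000 Y0.000
G1 X20.035 Y0.000
G1 X20.035 Y6.200
G1 X0.000 Y6.200
G1 X0.000 Y0.000
; layer 5
G0 Z8.139
G0 X0.000 Y0.000
G1 X20.035 Y0.000
G1 X20.035 Y4.650
G1 X0.000 Y4.650
G1 X0.000 Y0.000
; layer 6
G0 Z9.767
G0 X0.000 Y0.000
G1 X20.035 Y0.000
G1 X20.035 Y3.100
G1 X0.000 Y3.100
G1 X0.000 Y0.000
; layer 7
G0 Z11.395
G0 X0.000 Y0.000
G1 X20.035 Y0.000
G1 X20.035 Y1.550
G1 X0.000 Y1.550
G1 X0.000 Y0.000
M2 ; end

The solid is a wedge (ramp): 20 × 12.4 mm base, rising to 13 mm along the y=0 edge and sloping linearly to z=0 at y=12.4. Slicing at Δz = 1.628 mm — 8 equal slices spanning the solid's height, so layer i sits at z = i·h/8 — gives 7 non-empty perimeters. Each is a 4-segment closed polygon; G0 lifts to the layer z and rapids to the start vertex, then G1 traces the edges. The cross-section shrinks linearly with z (the slice at the apex is degenerate and omitted).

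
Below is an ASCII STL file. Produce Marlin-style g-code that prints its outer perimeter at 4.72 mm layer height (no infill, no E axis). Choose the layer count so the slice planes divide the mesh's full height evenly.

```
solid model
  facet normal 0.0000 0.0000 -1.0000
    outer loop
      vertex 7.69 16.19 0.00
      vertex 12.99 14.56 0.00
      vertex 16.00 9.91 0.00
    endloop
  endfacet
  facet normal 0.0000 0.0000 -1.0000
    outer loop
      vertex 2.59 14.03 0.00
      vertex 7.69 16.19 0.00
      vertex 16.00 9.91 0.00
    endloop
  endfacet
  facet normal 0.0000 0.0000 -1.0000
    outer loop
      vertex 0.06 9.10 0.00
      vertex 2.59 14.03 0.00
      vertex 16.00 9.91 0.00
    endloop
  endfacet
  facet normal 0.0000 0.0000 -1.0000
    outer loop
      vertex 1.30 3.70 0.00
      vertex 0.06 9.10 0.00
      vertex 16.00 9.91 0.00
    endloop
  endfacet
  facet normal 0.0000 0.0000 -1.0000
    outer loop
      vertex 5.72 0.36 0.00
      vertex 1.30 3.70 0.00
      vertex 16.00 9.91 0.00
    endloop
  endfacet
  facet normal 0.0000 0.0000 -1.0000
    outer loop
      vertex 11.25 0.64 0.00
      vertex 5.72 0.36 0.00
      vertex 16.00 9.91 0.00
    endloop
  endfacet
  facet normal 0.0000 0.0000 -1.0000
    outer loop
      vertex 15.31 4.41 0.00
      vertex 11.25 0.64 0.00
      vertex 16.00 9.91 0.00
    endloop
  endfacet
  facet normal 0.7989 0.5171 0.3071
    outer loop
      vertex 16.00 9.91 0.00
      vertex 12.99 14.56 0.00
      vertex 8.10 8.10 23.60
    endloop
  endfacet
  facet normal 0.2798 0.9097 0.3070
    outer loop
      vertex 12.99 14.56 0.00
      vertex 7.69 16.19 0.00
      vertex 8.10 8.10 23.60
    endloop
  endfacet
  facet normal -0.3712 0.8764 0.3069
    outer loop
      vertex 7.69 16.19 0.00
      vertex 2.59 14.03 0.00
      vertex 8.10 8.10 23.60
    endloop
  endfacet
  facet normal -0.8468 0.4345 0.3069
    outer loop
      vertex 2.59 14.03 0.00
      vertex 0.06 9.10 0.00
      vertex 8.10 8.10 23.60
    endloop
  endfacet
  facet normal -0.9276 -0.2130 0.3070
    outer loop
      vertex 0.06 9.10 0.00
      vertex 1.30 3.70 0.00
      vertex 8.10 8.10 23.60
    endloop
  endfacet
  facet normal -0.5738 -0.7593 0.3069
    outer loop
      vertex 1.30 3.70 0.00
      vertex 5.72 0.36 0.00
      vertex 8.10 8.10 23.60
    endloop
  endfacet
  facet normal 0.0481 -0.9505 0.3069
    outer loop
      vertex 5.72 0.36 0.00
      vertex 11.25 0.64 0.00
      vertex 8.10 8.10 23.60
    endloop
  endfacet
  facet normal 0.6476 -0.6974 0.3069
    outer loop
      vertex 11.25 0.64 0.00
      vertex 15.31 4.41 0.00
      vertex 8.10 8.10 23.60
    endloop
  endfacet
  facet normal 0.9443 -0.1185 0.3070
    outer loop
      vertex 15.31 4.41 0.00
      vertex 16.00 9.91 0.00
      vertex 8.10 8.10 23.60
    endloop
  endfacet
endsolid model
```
; perimeter-only toolpath
G21 ; units = mm
G90 ; absolute positioning
G28 ; home
; layer 1
G0 Z4.72
G0 X14.42 Y9.55
G1 X12.01 Y13.27
G1 X7.77 Y14.57
G1 X3.69 Y12.84
G1 X1.67 Y8.90
G1 X2.66 Y4.58
G1 X6.20 Y1.91
G1 X10.62 Y2.13
G1 X13.87 Y5.15
G1 X14.42 Y9.55
; layer 2
G0 Z9.44
G0 X12.84 Y9.19
G1 X11.03 Y11.98
G1 X7.85 Y12.95
G1 X4.79 Y11.66
G1 X3.28 Y8.70
G1 X4.02 Y5.46
G1 X6.67 Y3.46
G1 X9.99 Y3.62
G1 X12.43 Y5.89
G1 X12.84 Y9.19
; layer 3
G0 Z14.16
G0 X11.26 Y8.82
G1 X10.06 Y10.68
G1 X7.94 Y11.34
G1 X5.90 Y10.47
G1 X4.88 Y8.50
G1 X5.38 Y6.34
G1 X7.15 Y5.00
G1 X9.36 Y5.12
G1 X10.98 Y6.62
G1 X11.26 Y8.82
; layer 4
G0 Z18.88
G0 X9.68 Y8.46
G1 X9.08 Y9.39
G1 X8.02 Y9.72
G1 X7.00 Y9.29
G1 X6.49 Y8.30
G1 X6.74 Y7.22
G1 X7.62 Y6.55
G1 X8.73 Y6.61
G1 X9.54 Y7.36
G1 X9.68 Y8.46
M2 ; end

The solid is a regular 9-sided pyramid, base circumscribed radius ≈ 8.1 mm, apex at z ≈ 23.6 mm. Slicing at Δz = 4.72 mm — 5 equal slices spanning the solid's height, so layer i sits at z = i·h/5 — gives 4 non-empty perimeters. Each is a 9-segment closed polygon; G0 lifts to the layer z and rapids to the start vertex, then G1 traces the edges. The cross-section shrinks linearly with z (the slice at the apex is degenerate and omitted).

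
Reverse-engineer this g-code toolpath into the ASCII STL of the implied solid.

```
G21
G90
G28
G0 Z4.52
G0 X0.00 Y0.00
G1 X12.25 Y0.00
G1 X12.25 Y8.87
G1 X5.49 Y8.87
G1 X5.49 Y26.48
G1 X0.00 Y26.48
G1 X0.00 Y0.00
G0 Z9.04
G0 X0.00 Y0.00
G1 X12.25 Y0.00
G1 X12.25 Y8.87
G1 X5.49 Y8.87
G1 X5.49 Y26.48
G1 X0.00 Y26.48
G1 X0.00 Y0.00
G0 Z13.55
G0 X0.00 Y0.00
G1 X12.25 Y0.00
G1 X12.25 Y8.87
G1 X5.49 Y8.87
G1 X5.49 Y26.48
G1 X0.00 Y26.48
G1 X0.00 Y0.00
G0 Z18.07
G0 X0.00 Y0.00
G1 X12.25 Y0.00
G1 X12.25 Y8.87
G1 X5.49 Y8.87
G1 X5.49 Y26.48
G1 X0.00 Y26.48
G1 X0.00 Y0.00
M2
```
solid part
  facet normal 0.0000 0.0000 -1.0000
    outer loop
      vertex 12.25 8.87 0.00
      vertex 12.25 0.00 0.00
      vertex 0.00 0.00 0.00
    endloop
  endfacet
  facet normal 0.0000 0.0000 -1.0000
    outer loop
      vertex 5.49 8.87 0.00
      vertex 12.25 8.87 0.00
      vertex 0.00 0.00 0.00
    endloop
  endfacet
  facet normal 0.0000 0.0000 -1.0000
    outer loop
      vertex 5.49 26.48 0.00
      vertex 5.49 8.87 0.00
      vertex 0.00 0.00 0.00
    endloop
  endfacet
  facet normal 0.0000 0.0000 -1.0000
    outer loop
      vertex 0.00 26.48 0.00
      vertex 5.49 26.48 0.00
      vertex 0.00 0.00 0.00
    endloop
  endfacet
  facet normal 0.0000 0.0000 1.0000
    outer loop
      vertex 0.00 0.00 18.07
      vertex 12.25 0.00 18.07
      vertex 12.25 8.87 18.07
    endloop
  endfacet
  facet normal 0.0000 0.0000 1.0000
    outer loop
      vertex 0.00 0.00 18.07
      vertex 12.25 8.87 18.07
      vertex 5.49 8.87 18.07
    endloop
  endfacet
  facet normal 0.0000 0.0000 1.0000
    outer loop
      vertex 0.00 0.00 18.07
      vertex 5.49 8.87 18.07
      vertex 5.49 26.48 18.07
    endloop
  endfacet
  facet normal 0.0000 0.0000 1.0000
    outer loop
      vertex 0.00 0.00 18.07
      vertex 5.49 26.48 18.07
      vertex 0.00 26.48 18.07
    endloop
  endfacet
  facet normal 0.0000 -1.0000 0.0000
    outer loop
      vertex 0.00 0.00 0.00
      vertex 12.25 0.00 0.00
      vertex 12.25 0.00 18.07
    endloop
  endfacet
  facet normal 0.0000 -1.0000 0.0000
    outer loop
      vertex 0.00 0.00 0.00
      vertex 12.25 0.00 18.07
      vertex 0.00 0.00 18.07
    endloop
  endfacet
  facet normal 1.0000 0.0000 0.0000
    outer loop
      vertex 12.25 0.00 0.00
      vertex 12.25 8.87 0.00
      vertex 12.25 8.87 18.07
    endloop
  endfacet
  facet normal 1.0000 0.0000 0.0000
    outer loop
      vertex 12.25 0.00 0.00
      vertex 12.25 8.87 18.07
      vertex 12.25 0.00 18.07
    endloop
  endfacet
  facet normal 0.0000 1.0000 0.0000
    outer loop
      vertex 12.25 8.87 0.00
      vertex 5.49 8.87 0.00
      vertex 5.49 8.87 18.07
    endloop
  endfacet
  facet normal 0.0000 1.0000 0.0000
    outer loop
      vertex 12.25 8.87 0.00
      vertex 5.49 8.87 18.07
      vertex 12.25 8.87 18.07
    endloop
  endfacet
  facet normal 1.0000 0.0000 0.0000
    outer loop
      vertex 5.49 8.87 0.00
      vertex 5.49 26.48 0.00
      vertex 5.49 26.48 18.07
    endloop
  endfacet
  facet normal 1.0000 0.0000 0.0000
    outer loop
      vertex 5.49 8.87 0.00
      vertex 5.49 26.48 18.07
      vertex 5.49 8.87 18.07
    endloop
  endfacet
  facet normal 0.0000 1.0000 0.0000
    outer loop
      vertex 5.49 26.48 0.00
      vertex 0.00 26.48 0.00
      vertex 0.00 26.48 18.07
    endloop
  endfacet
  facet normal 0.0000 1.0000 0.0000
    outer loop
      vertex 5.49 26.48 0.00
      vertex 0.00 26.48 18.07
      vertex 5.49 26.48 18.07
    endloop
  endfacet
  facet normal -1.0000 0.0000 0.0000
    outer loop
      vertex 0.00 26.48 0.00
      vertex 0.00 0.00 0.00
      vertex 0.00 0.00 18.07
    endloop
  endfacet
  facet normal -1.0000 0.0000 0.0000
    outer loop
      vertex 0.00 26.48 0.00
      vertex 0.00 0.00 18.07
      vertex 0.00 26.48 18.07
    endloop
  endfacet
endsolid part

The G0 Z moves step by Δz≈4.52 mm. Every layer's G1 loop is the same polygon, so the solid is a straight extrusion of it from z=0 to z≈18.1. Closing with flat bottom and top caps and triangulating gives 20 facets — an L-shaped prism: outer 12.2 × 26.5 mm, arm thicknesses ≈ 8.87 mm (horizontal) and 5.49 mm (vertical), extruded 18.1 mm in z.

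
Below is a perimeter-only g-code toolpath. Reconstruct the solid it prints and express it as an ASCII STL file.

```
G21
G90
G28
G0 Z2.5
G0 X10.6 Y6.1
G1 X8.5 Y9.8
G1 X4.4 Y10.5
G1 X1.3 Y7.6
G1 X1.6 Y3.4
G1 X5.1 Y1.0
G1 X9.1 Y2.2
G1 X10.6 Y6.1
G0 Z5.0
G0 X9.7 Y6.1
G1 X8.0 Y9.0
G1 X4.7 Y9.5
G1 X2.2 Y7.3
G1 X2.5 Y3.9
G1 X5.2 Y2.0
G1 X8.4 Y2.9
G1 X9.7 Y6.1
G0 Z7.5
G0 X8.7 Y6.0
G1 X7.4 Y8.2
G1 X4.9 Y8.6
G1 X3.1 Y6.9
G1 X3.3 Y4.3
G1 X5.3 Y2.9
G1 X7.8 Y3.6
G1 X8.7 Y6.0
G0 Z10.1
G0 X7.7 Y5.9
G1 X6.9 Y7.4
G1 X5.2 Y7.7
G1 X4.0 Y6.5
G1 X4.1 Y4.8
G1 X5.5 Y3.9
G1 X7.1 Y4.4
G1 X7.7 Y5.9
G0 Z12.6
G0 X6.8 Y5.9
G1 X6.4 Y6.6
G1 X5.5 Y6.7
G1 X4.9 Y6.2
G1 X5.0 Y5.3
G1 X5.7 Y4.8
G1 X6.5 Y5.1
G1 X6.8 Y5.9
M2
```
solid part
  facet normal 0.0000 0.0000 -1.0000
    outer loop
      vertex 4.1 11.4 0.0
      vertex 9.1 10.6 0.0
      vertex 11.6 6.2 0.0
    endloop
  endfacet
  facet normal 0.0000 0.0000 -1.0000
    outer loop
      vertex 0.4 8.0 0.0
      vertex 4.1 11.4 0.0
      vertex 11.6 6.2 0.0
    endloop
  endfacet
  facet normal 0.0000 0.0000 -1.0000
    outer loop
      vertex 0.8 2.9 0.0
      vertex 0.4 8.0 0.0
      vertex 11.6 6.2 0.0
    endloop
  endfacet
  facet normal 0.0000 0.0000 -1.0000
    outer loop
      vertex 4.9 0.1 0.0
      vertex 0.8 2.9 0.0
      vertex 11.6 6.2 0.0
    endloop
  endfacet
  facet normal 0.0000 0.0000 -1.0000
    outer loop
      vertex 9.7 1.5 0.0
      vertex 4.9 0.1 0.0
      vertex 11.6 6.2 0.0
    endloop
  endfacet
  facet normal 0.8214 0.4667 0.3279
    outer loop
      vertex 11.6 6.2 0.0
      vertex 9.1 10.6 0.0
      vertex 5.8 5.8 15.1
    endloop
  endfacet
  facet normal 0.1492 0.9325 0.3290
    outer loop
      vertex 9.1 10.6 0.0
      vertex 4.1 11.4 0.0
      vertex 5.8 5.8 15.1
    endloop
  endfacet
  facet normal -0.6388 0.6952 0.3297
    outer loop
      vertex 4.1 11.4 0.0
      vertex 0.4 8.0 0.0
      vertex 5.8 5.8 15.1
    endloop
  endfacet
  facet normal -0.9424 -0.0739 0.3262
    outer loop
      vertex 0.4 8.0 0.0
      vertex 0.8 2.9 0.0
      vertex 5.8 5.8 15.1
    endloop
  endfacet
  facet normal -0.5331 -0.7806 0.3264
    outer loop
      vertex 0.8 2.9 0.0
      vertex 4.9 0.1 0.0
      vertex 5.8 5.8 15.1
    endloop
  endfacet
  facet normal 0.2646 -0.9073 0.3267
    outer loop
      vertex 4.9 0.1 0.0
      vertex 9.7 1.5 0.0
      vertex 5.8 5.8 15.1
    endloop
  endfacet
  facet normal 0.8761 -0.3542 0.3271
    outer loop
      vertex 9.7 1.5 0.0
      vertex 11.6 6.2 0.0
      vertex 5.8 5.8 15.1
    endloop
  endfacet
endsolid part

The G0 Z moves step by Δz≈2.5 mm. The G1 loops shrink linearly with z, so the solid tapers from its base footprint up to z≈15.1. Closing with a flat bottom cap and the tapered top and triangulating gives 12 facets — a regular 7-sided pyramid, base circumscribed radius ≈ 5.8 mm, apex at z ≈ 15.1 mm.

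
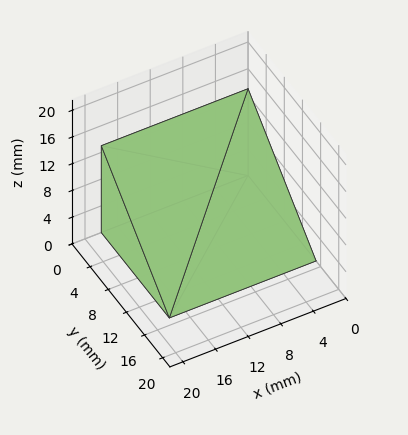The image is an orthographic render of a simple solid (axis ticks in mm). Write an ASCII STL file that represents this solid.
Reading the render: the shape is a wedge (ramp): 18 × 15 mm base, rising to 13 mm along the y=0 edge and sloping linearly to z=0 at y=15 (dimensions read to the nearest mm from the axis ticks). For the STL, each face is triangulated and given an outward normal.

solid part
  facet normal 0.0000 0.0000 -1.0000
    outer loop
      vertex 18.000 15.000 0.000
      vertex 18.000 0.000 0.000
      vertex 0.000 0.000 0.000
    endloop
  endfacet
  facet normal 0.0000 0.0000 -1.0000
    outer loop
      vertex 0.000 15.000 0.000
      vertex 18.000 15.000 0.000
      vertex 0.000 0.000 0.000
    endloop
  endfacet
  facet normal 0.0000 -1.0000 0.0000
    outer loop
      vertex 0.000 0.000 0.000
      vertex 18.000 0.000 0.000
      vertex 18.000 0.000 13.000
    endloop
  endfacet
  facet normal 0.0000 -1.0000 0.0000
    outer loop
      vertex 0.000 0.000 0.000
      vertex 18.000 0.000 13.000
      vertex 0.000 0.000 13.000
    endloop
  endfacet
  facet normal 0.0000 0.6549 0.7557
    outer loop
      vertex 0.000 0.000 13.000
      vertex 18.000 0.000 13.000
      vertex 18.000 15.000 0.000
    endloop
  endfacet
  facet normal 0.0000 0.6549 0.7557
    outer loop
      vertex 0.000 0.000 13.000
      vertex 18.000 15.000 0.000
      vertex 0.000 15.000 0.000
    endloop
  endfacet
  facet normal -1.0000 0.0000 0.0000
    outer loop
      vertex 0.000 0.000 13.000
      vertex 0.000 15.000 0.000
      vertex 0.000 0.000 0.000
    endloop
  endfacet
  facet normal 1.0000 0.0000 0.0000
    outer loop
      vertex 18.000 0.000 0.000
      vertex 18.000 15.000 0.000
      vertex 18.000 0.000 13.000
    endloop
  endfacet
endsolid part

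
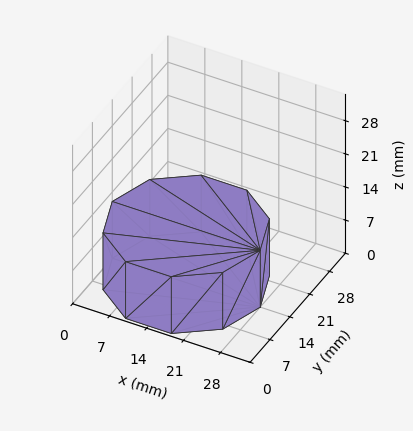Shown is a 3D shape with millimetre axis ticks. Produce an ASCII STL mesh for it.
Reading the render: the shape is a regular 10-sided prism (a cylinder approximated with 10 flat sides), circumscribed radius ≈ 14 mm, height ≈ 12 mm (dimensions read to the nearest mm from the axis ticks). For the STL, each face is triangulated and given an outward normal.

solid part
  facet normal 0.0000 0.0000 -1.0000
    outer loop
      vertex 18.326 27.315 0.000
      vertex 25.326 22.229 0.000
      vertex 28.000 14.000 0.000
    endloop
  endfacet
  facet normal 0.0000 0.0000 -1.0000
    outer loop
      vertex 9.674 27.315 0.000
      vertex 18.326 27.315 0.000
      vertex 28.000 14.000 0.000
    endloop
  endfacet
  facet normal 0.0000 0.0000 -1.0000
    outer loop
      vertex 2.674 22.229 0.000
      vertex 9.674 27.315 0.000
      vertex 28.000 14.000 0.000
    endloop
  endfacet
  facet normal 0.0000 0.0000 -1.0000
    outer loop
      vertex 0.000 14.000 0.000
      vertex 2.674 22.229 0.000
      vertex 28.000 14.000 0.000
    endloop
  endfacet
  facet normal 0.0000 0.0000 -1.0000
    outer loop
      vertex 2.674 5.771 0.000
      vertex 0.000 14.000 0.000
      vertex 28.000 14.000 0.000
    endloop
  endfacet
  facet normal 0.0000 0.0000 -1.0000
    outer loop
      vertex 9.674 0.685 0.000
      vertex 2.674 5.771 0.000
      vertex 28.000 14.000 0.000
    endloop
  endfacet
  facet normal 0.0000 0.0000 -1.0000
    outer loop
      vertex 18.326 0.685 0.000
      vertex 9.674 0.685 0.000
      vertex 28.000 14.000 0.000
    endloop
  endfacet
  facet normal 0.0000 0.0000 -1.0000
    outer loop
      vertex 25.326 5.771 0.000
      vertex 18.326 0.685 0.000
      vertex 28.000 14.000 0.000
    endloop
  endfacet
  facet normal 0.0000 0.0000 1.0000
    outer loop
      vertex 28.000 14.000 12.000
      vertex 25.326 22.229 12.000
      vertex 18.326 27.315 12.000
    endloop
  endfacet
  facet normal 0.0000 0.0000 1.0000
    outer loop
      vertex 28.000 14.000 12.000
      vertex 18.326 27.315 12.000
      vertex 9.674 27.315 12.000
    endloop
  endfacet
  facet normal 0.0000 0.0000 1.0000
    outer loop
      vertex 28.000 14.000 12.000
      vertex 9.674 27.315 12.000
      vertex 2.674 22.229 12.000
    endloop
  endfacet
  facet normal 0.0000 0.0000 1.0000
    outer loop
      vertex 28.000 14.000 12.000
      vertex 2.674 22.229 12.000
      vertex 0.000 14.000 12.000
    endloop
  endfacet
  facet normal 0.0000 0.0000 1.0000
    outer loop
      vertex 28.000 14.000 12.000
      vertex 0.000 14.000 12.000
      vertex 2.674 5.771 12.000
    endloop
  endfacet
  facet normal 0.0000 0.0000 1.0000
    outer loop
      vertex 28.000 14.000 12.000
      vertex 2.674 5.771 12.000
      vertex 9.674 0.685 12.000
    endloop
  endfacet
  facet normal 0.0000 0.0000 1.0000
    outer loop
      vertex 28.000 14.000 12.000
      vertex 9.674 0.685 12.000
      vertex 18.326 0.685 12.000
    endloop
  endfacet
  facet normal 0.0000 0.0000 1.0000
    outer loop
      vertex 28.000 14.000 12.000
      vertex 18.326 0.685 12.000
      vertex 25.326 5.771 12.000
    endloop
  endfacet
  facet normal 0.9510 0.3090 0.0000
    outer loop
      vertex 28.000 14.000 0.000
      vertex 25.326 22.229 0.000
      vertex 25.326 22.229 12.000
    endloop
  endfacet
  facet normal 0.9510 0.3090 0.0000
    outer loop
      vertex 28.000 14.000 0.000
      vertex 25.326 22.229 12.000
      vertex 28.000 14.000 12.000
    endloop
  endfacet
  facet normal 0.5878 0.8090 0.0000
    outer loop
      vertex 25.326 22.229 0.000
      vertex 18.326 27.315 0.000
      vertex 18.326 27.315 12.000
    endloop
  endfacet
  facet normal 0.5878 0.8090 0.0000
    outer loop
      vertex 25.326 22.229 0.000
      vertex 18.326 27.315 12.000
      vertex 25.326 22.229 12.000
    endloop
  endfacet
  facet normal 0.0000 1.0000 0.0000
    outer loop
      vertex 18.326 27.315 0.000
      vertex 9.674 27.315 0.000
      vertex 9.674 27.315 12.000
    endloop
  endfacet
  facet normal 0.0000 1.0000 0.0000
    outer loop
      vertex 18.326 27.315 0.000
      vertex 9.674 27.315 12.000
      vertex 18.326 27.315 12.000
    endloop
  endfacet
  facet normal -0.5878 0.8090 0.0000
    outer loop
      vertex 9.674 27.315 0.000
      vertex 2.674 22.229 0.000
      vertex 2.674 22.229 12.000
    endloop
  endfacet
  facet normal -0.5878 0.8090 0.0000
    outer loop
      vertex 9.674 27.315 0.000
      vertex 2.674 22.229 12.000
      vertex 9.674 27.315 12.000
    endloop
  endfacet
  facet normal -0.9510 0.3090 0.0000
    outer loop
      vertex 2.674 22.229 0.000
      vertex 0.000 14.000 0.000
      vertex 0.000 14.000 12.000
    endloop
  endfacet
  facet normal -0.9510 0.3090 0.0000
    outer loop
      vertex 2.674 22.229 0.000
      vertex 0.000 14.000 12.000
      vertex 2.674 22.229 12.000
    endloop
  endfacet
  facet normal -0.9510 -0.3090 0.0000
    outer loop
      vertex 0.000 14.000 0.000
      vertex 2.674 5.771 0.000
      vertex 2.674 5.771 12.000
    endloop
  endfacet
  facet normal -0.9510 -0.3090 0.0000
    outer loop
      vertex 0.000 14.000 0.000
      vertex 2.674 5.771 12.000
      vertex 0.000 14.000 12.000
    endloop
  endfacet
  facet normal -0.5878 -0.8090 0.0000
    outer loop
      vertex 2.674 5.771 0.000
      vertex 9.674 0.685 0.000
      vertex 9.674 0.685 12.000
    endloop
  endfacet
  facet normal -0.5878 -0.8090 0.0000
    outer loop
      vertex 2.674 5.771 0.000
      vertex 9.674 0.685 12.000
      vertex 2.674 5.771 12.000
    endloop
  endfacet
  facet normal 0.0000 -1.0000 0.0000
    outer loop
      vertex 9.674 0.685 0.000
      vertex 18.326 0.685 0.000
      vertex 18.326 0.685 12.000
    endloop
  endfacet
  facet normal 0.0000 -1.0000 0.0000
    outer loop
      vertex 9.674 0.685 0.000
      vertex 18.326 0.685 12.000
      vertex 9.674 0.685 12.000
    endloop
  endfacet
  facet normal 0.5878 -0.8090 0.0000
    outer loop
      vertex 18.326 0.685 0.000
      vertex 25.326 5.771 0.000
      vertex 25.326 5.771 12.000
    endloop
  endfacet
  facet normal 0.5878 -0.8090 0.0000
    outer loop
      vertex 18.326 0.685 0.000
      vertex 25.326 5.771 12.000
      vertex 18.326 0.685 12.000
    endloop
  endfacet
  facet normal 0.9510 -0.3090 0.0000
    outer loop
      vertex 25.326 5.771 0.000
      vertex 28.000 14.000 0.000
      vertex 28.000 14.000 12.000
    endloop
  endfacet
  facet normal 0.9510 -0.3090 0.0000
    outer loop
      vertex 25.326 5.771 0.000
      vertex 28.000 14.000 12.000
      vertex 25.326 5.771 12.000
    endloop
  endfacet
endsolid part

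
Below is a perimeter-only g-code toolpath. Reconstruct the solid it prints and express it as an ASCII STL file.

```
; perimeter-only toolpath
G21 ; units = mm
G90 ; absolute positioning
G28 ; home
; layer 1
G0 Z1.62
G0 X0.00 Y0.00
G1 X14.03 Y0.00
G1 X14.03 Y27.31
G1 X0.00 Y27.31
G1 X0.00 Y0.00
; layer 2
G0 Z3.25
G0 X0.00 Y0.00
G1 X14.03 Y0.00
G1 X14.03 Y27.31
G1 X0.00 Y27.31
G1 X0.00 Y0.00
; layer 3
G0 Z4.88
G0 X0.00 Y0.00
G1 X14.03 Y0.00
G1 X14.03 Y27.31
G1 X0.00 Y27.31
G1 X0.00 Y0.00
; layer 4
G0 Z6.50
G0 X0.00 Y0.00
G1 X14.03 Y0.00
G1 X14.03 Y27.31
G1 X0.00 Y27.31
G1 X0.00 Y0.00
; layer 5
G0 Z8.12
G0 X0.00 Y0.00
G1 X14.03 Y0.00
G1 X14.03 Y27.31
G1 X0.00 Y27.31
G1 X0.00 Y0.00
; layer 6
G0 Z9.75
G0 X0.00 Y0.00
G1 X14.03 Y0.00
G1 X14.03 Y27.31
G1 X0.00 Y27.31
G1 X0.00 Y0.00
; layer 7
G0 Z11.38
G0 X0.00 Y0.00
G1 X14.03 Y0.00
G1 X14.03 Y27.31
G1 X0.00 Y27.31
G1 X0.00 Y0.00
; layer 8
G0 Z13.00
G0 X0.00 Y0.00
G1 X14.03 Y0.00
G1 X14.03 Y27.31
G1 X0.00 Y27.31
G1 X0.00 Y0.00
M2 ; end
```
solid part
  facet normal 0.0000 0.0000 -1.0000
    outer loop
      vertex 14.03 27.31 0.00
      vertex 14.03 0.00 0.00
      vertex 0.00 0.00 0.00
    endloop
  endfacet
  facet normal 0.0000 0.0000 -1.0000
    outer loop
      vertex 0.00 27.31 0.00
      vertex 14.03 27.31 0.00
      vertex 0.00 0.00 0.00
    endloop
  endfacet
  facet normal 0.0000 0.0000 1.0000
    outer loop
      vertex 0.00 0.00 13.00
      vertex 14.03 0.00 13.00
      vertex 14.03 27.31 13.00
    endloop
  endfacet
  facet normal 0.0000 0.0000 1.0000
    outer loop
      vertex 0.00 0.00 13.00
      vertex 14.03 27.31 13.00
      vertex 0.00 27.31 13.00
    endloop
  endfacet
  facet normal 0.0000 -1.0000 0.0000
    outer loop
      vertex 0.00 0.00 0.00
      vertex 14.03 0.00 0.00
      vertex 14.03 0.00 13.00
    endloop
  endfacet
  facet normal 0.0000 -1.0000 0.0000
    outer loop
      vertex 0.00 0.00 0.00
      vertex 14.03 0.00 13.00
      vertex 0.00 0.00 13.00
    endloop
  endfacet
  facet normal 0.0000 1.0000 0.0000
    outer loop
      vertex 14.03 27.31 13.00
      vertex 14.03 27.31 0.00
      vertex 0.00 27.31 0.00
    endloop
  endfacet
  facet normal 0.0000 1.0000 0.0000
    outer loop
      vertex 0.00 27.31 13.00
      vertex 14.03 27.31 13.00
      vertex 0.00 27.31 0.00
    endloop
  endfacet
  facet normal -1.0000 0.0000 0.0000
    outer loop
      vertex 0.00 27.31 13.00
      vertex 0.00 27.31 0.00
      vertex 0.00 0.00 0.00
    endloop
  endfacet
  facet normal -1.0000 0.0000 0.0000
    outer loop
      vertex 0.00 0.00 13.00
      vertex 0.00 27.31 13.00
      vertex 0.00 0.00 0.00
    endloop
  endfacet
  facet normal 1.0000 0.0000 0.0000
    outer loop
      vertex 14.03 0.00 0.00
      vertex 14.03 27.31 0.00
      vertex 14.03 27.31 13.00
    endloop
  endfacet
  facet normal 1.0000 0.0000 0.0000
    outer loop
      vertex 14.03 0.00 0.00
      vertex 14.03 27.31 13.00
      vertex 14.03 0.00 13.00
    endloop
  endfacet
endsolid part

The G0 Z moves step by Δz≈1.62 mm. Every layer's G1 loop is the same polygon, so the solid is a straight extrusion of it from z=0 to z≈13. Closing with flat bottom and top caps and triangulating gives 12 facets — a rectangular box, roughly 14 × 27.3 mm footprint and 13 mm tall.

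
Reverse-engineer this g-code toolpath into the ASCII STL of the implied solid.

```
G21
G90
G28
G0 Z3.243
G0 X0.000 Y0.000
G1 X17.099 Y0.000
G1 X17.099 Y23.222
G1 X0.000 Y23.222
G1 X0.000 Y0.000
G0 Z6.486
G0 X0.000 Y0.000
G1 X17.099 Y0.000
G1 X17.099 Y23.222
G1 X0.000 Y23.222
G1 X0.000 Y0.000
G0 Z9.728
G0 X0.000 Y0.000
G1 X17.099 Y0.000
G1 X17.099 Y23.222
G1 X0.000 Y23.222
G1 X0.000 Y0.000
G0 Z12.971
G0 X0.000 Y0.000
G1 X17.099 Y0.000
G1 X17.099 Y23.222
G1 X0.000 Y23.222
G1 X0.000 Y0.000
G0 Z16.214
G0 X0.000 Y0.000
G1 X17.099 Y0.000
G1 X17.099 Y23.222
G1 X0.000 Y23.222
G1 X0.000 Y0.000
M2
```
solid part
  facet normal 0.0000 0.0000 -1.0000
    outer loop
      vertex 17.099 23.222 0.000
      vertex 17.099 0.000 0.000
      vertex 0.000 0.000 0.000
    endloop
  endfacet
  facet normal 0.0000 0.0000 -1.0000
    outer loop
      vertex 0.000 23.222 0.000
      vertex 17.099 23.222 0.000
      vertex 0.000 0.000 0.000
    endloop
  endfacet
  facet normal 0.0000 0.0000 1.0000
    outer loop
      vertex 0.000 0.000 16.214
      vertex 17.099 0.000 16.214
      vertex 17.099 23.222 16.214
    endloop
  endfacet
  facet normal 0.0000 0.0000 1.0000
    outer loop
      vertex 0.000 0.000 16.214
      vertex 17.099 23.222 16.214
      vertex 0.000 23.222 16.214
    endloop
  endfacet
  facet normal 0.0000 -1.0000 0.0000
    outer loop
      vertex 0.000 0.000 0.000
      vertex 17.099 0.000 0.000
      vertex 17.099 0.000 16.214
    endloop
  endfacet
  facet normal 0.0000 -1.0000 0.0000
    outer loop
      vertex 0.000 0.000 0.000
      vertex 17.099 0.000 16.214
      vertex 0.000 0.000 16.214
    endloop
  endfacet
  facet normal 0.0000 1.0000 0.0000
    outer loop
      vertex 17.099 23.222 16.214
      vertex 17.099 23.222 0.000
      vertex 0.000 23.222 0.000
    endloop
  endfacet
  facet normal 0.0000 1.0000 0.0000
    outer loop
      vertex 0.000 23.222 16.214
      vertex 17.099 23.222 16.214
      vertex 0.000 23.222 0.000
    endloop
  endfacet
  facet normal -1.0000 0.0000 0.0000
    outer loop
      vertex 0.000 23.222 16.214
      vertex 0.000 23.222 0.000
      vertex 0.000 0.000 0.000
    endloop
  endfacet
  facet normal -1.0000 0.0000 0.0000
    outer loop
      vertex 0.000 0.000 16.214
      vertex 0.000 23.222 16.214
      vertex 0.000 0.000 0.000
    endloop
  endfacet
  facet normal 1.0000 0.0000 0.0000
    outer loop
      vertex 17.099 0.000 0.000
      vertex 17.099 23.222 0.000
      vertex 17.099 23.222 16.214
    endloop
  endfacet
  facet normal 1.0000 0.0000 0.0000
    outer loop
      vertex 17.099 0.000 0.000
      vertex 17.099 23.222 16.214
      vertex 17.099 0.000 16.214
    endloop
  endfacet
endsolid part

The G0 Z moves step by Δz≈3.243 mm. Every layer's G1 loop is the same polygon, so the solid is a straight extrusion of it from z=0 to z≈16.2. Closing with flat bottom and top caps and triangulating gives 12 facets — a rectangular box, roughly 17.1 × 23.2 mm footprint and 16.2 mm tall.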